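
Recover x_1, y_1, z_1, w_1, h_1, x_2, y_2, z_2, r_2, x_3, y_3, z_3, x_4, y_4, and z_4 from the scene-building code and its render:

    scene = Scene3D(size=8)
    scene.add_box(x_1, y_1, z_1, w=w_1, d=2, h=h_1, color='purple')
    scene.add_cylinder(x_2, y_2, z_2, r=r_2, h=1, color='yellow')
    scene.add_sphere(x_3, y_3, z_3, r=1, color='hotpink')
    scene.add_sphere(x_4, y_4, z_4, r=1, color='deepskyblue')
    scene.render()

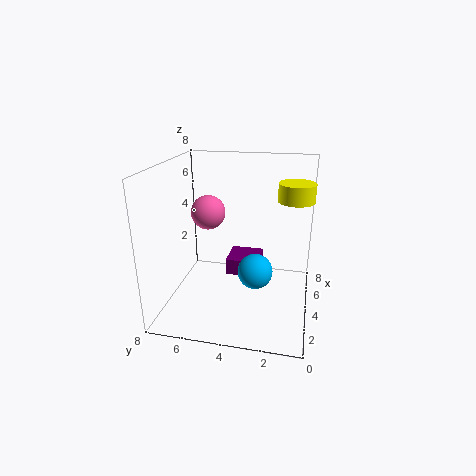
x_1 = 5, y_1 = 3, z_1 = 1, w_1 = 2, h_1 = 1, x_2 = 5, y_2 = 1, z_2 = 6, r_2 = 1, x_3 = 5, y_3 = 6, z_3 = 5, x_4 = 4, y_4 = 3, z_4 = 2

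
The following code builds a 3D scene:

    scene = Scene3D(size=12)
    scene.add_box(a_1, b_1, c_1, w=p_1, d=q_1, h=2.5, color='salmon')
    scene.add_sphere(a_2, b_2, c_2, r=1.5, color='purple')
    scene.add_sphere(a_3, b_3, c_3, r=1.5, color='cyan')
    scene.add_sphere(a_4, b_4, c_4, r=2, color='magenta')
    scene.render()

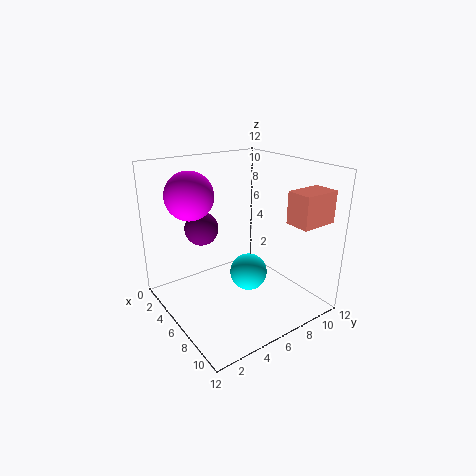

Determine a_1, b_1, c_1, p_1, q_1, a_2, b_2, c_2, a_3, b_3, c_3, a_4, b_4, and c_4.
a_1 = 9.5; b_1 = 8; c_1 = 8; p_1 = 2; q_1 = 3; a_2 = 2.5; b_2 = 4.5; c_2 = 6; a_3 = 7.5; b_3 = 6; c_3 = 3.5; a_4 = 3.5; b_4 = 3; c_4 = 9.5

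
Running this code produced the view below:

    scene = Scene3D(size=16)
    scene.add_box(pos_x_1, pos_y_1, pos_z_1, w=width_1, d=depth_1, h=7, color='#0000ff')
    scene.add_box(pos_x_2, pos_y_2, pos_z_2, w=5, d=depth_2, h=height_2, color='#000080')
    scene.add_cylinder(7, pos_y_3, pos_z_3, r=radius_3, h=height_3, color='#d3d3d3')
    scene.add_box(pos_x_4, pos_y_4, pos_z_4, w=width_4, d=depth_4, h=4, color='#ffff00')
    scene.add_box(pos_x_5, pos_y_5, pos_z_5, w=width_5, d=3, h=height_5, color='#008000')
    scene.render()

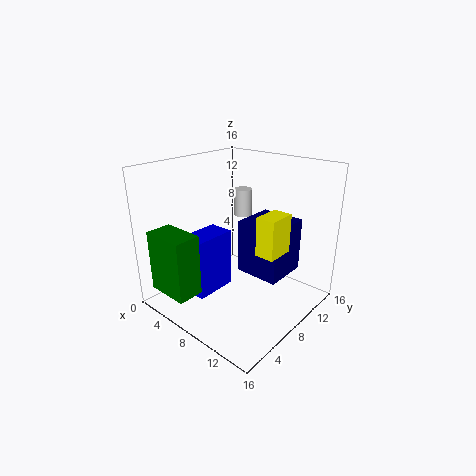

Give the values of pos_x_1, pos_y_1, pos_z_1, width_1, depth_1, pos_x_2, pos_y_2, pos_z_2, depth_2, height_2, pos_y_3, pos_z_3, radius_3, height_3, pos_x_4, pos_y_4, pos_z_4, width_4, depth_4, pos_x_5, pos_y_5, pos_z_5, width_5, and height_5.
pos_x_1 = 3; pos_y_1 = 4; pos_z_1 = 1; width_1 = 3; depth_1 = 5; pos_x_2 = 8; pos_y_2 = 8; pos_z_2 = 4; depth_2 = 5; height_2 = 6; pos_y_3 = 10; pos_z_3 = 10; radius_3 = 1; height_3 = 3; pos_x_4 = 12; pos_y_4 = 6; pos_z_4 = 8; width_4 = 2; depth_4 = 3; pos_x_5 = 1; pos_y_5 = 1; pos_z_5 = 2; width_5 = 5; height_5 = 7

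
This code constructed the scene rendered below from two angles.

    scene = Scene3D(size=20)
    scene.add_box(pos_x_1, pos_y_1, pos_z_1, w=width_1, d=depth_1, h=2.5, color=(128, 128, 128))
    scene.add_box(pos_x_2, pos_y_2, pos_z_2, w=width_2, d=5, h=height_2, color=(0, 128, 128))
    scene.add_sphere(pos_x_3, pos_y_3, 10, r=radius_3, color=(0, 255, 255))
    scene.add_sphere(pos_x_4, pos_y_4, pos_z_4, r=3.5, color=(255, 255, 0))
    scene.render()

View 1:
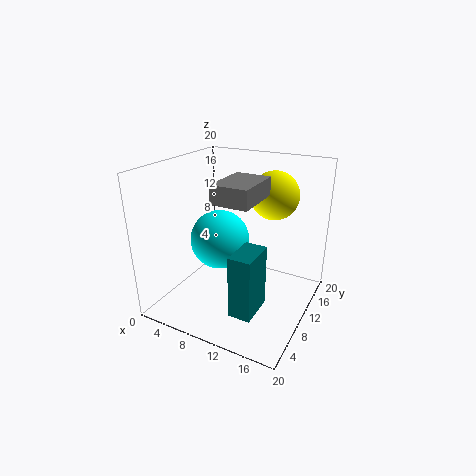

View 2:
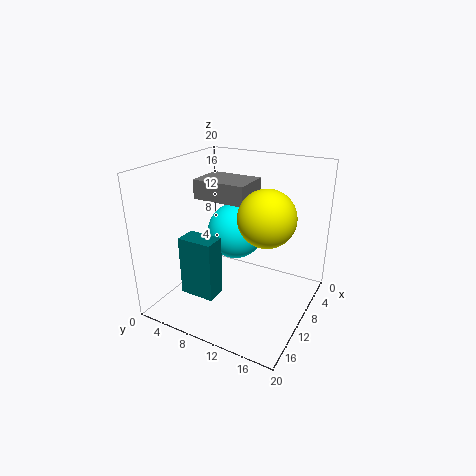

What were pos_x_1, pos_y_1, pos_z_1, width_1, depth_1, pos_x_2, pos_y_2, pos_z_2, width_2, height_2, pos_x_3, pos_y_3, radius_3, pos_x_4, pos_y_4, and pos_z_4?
pos_x_1 = 8.5; pos_y_1 = 5.5; pos_z_1 = 16; width_1 = 5; depth_1 = 7; pos_x_2 = 12; pos_y_2 = 3.5; pos_z_2 = 2; width_2 = 3; height_2 = 8.5; pos_x_3 = 8; pos_y_3 = 8.5; radius_3 = 4; pos_x_4 = 13; pos_y_4 = 15.5; pos_z_4 = 15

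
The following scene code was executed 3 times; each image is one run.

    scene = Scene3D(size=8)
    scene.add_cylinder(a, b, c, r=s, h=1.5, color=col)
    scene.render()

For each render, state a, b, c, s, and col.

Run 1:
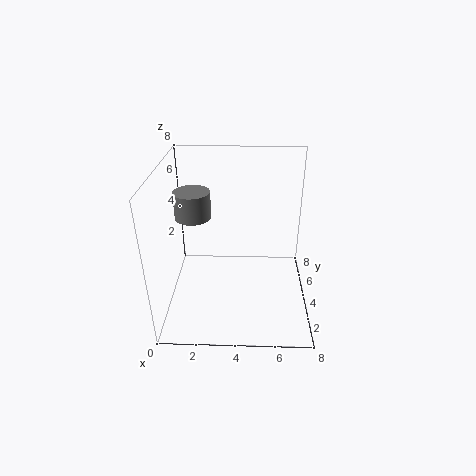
a = 1.5, b = 4.5, c = 5, s = 1, col = 'gray'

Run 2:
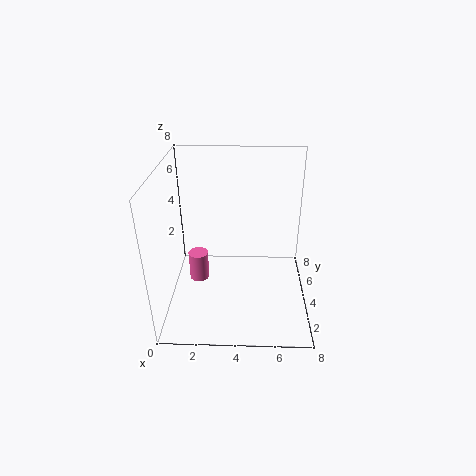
a = 2, b = 2.5, c = 2.5, s = 0.5, col = 'hotpink'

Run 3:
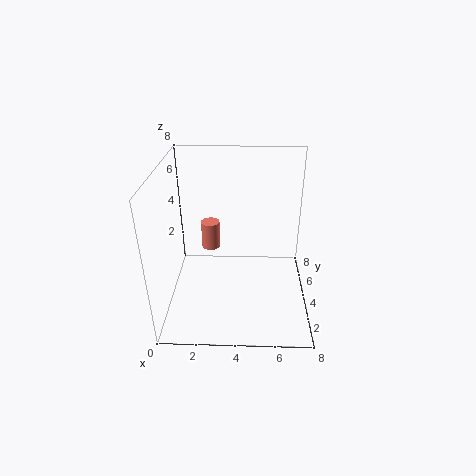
a = 2.5, b = 4, c = 3.5, s = 0.5, col = 'salmon'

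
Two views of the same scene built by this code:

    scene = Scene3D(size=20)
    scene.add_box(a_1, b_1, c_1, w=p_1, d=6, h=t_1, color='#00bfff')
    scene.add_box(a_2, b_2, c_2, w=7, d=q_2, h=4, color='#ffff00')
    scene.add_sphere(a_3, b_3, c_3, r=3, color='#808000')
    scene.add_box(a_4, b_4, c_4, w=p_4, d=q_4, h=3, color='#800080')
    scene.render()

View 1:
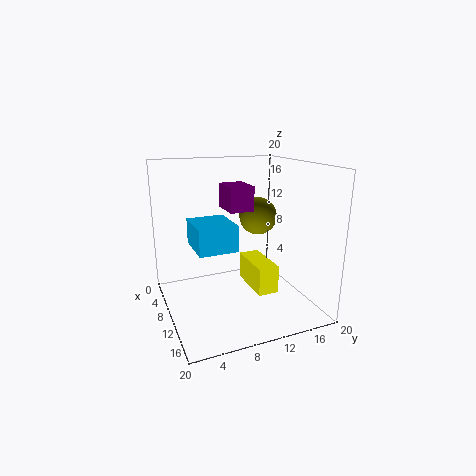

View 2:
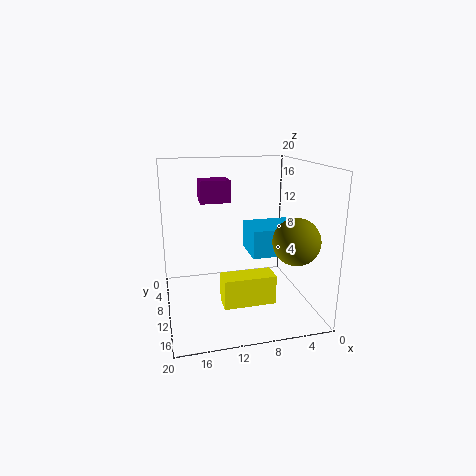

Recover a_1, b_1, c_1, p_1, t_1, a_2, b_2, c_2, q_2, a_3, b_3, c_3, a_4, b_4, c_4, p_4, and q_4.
a_1 = 1
b_1 = 5
c_1 = 7
p_1 = 7
t_1 = 4
a_2 = 6
b_2 = 12
c_2 = 2
q_2 = 3
a_3 = 4
b_3 = 16
c_3 = 11
a_4 = 11
b_4 = 7
c_4 = 15
p_4 = 4
q_4 = 3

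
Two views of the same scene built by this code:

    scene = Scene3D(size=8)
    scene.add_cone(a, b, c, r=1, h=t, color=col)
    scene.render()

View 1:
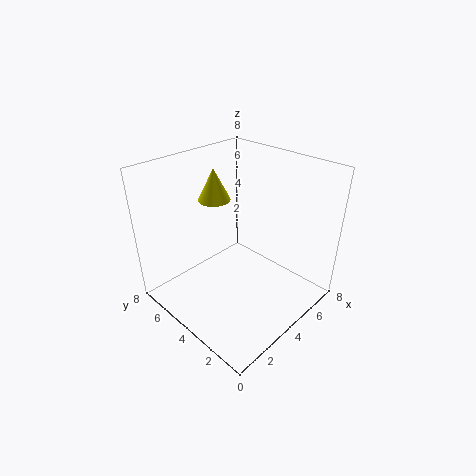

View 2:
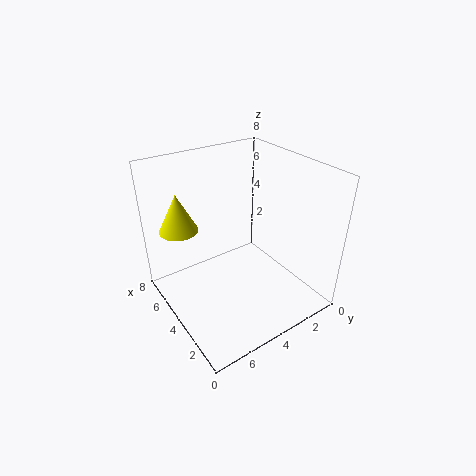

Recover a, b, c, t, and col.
a = 5; b = 7; c = 5; t = 2; col = 'yellow'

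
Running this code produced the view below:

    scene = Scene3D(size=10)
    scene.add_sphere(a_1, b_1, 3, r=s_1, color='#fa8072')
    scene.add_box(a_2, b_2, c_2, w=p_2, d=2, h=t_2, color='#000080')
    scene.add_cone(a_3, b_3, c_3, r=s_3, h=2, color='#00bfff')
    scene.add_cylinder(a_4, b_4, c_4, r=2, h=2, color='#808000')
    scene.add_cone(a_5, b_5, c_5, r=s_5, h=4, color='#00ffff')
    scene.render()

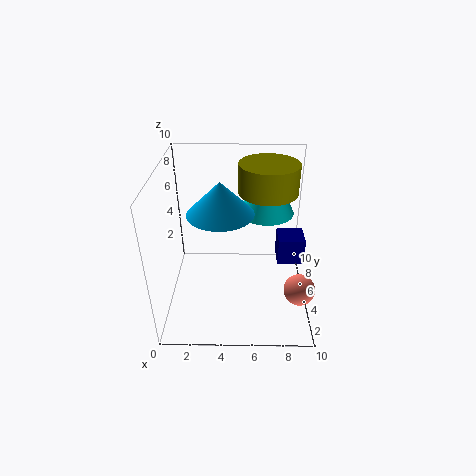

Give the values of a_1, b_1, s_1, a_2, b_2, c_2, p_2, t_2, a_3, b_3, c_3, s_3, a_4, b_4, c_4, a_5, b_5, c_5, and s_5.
a_1 = 9; b_1 = 2; s_1 = 1; a_2 = 8; b_2 = 6; c_2 = 2; p_2 = 2; t_2 = 2; a_3 = 4; b_3 = 3; c_3 = 8; s_3 = 2; a_4 = 7; b_4 = 6; c_4 = 8; a_5 = 7; b_5 = 7; c_5 = 6; s_5 = 2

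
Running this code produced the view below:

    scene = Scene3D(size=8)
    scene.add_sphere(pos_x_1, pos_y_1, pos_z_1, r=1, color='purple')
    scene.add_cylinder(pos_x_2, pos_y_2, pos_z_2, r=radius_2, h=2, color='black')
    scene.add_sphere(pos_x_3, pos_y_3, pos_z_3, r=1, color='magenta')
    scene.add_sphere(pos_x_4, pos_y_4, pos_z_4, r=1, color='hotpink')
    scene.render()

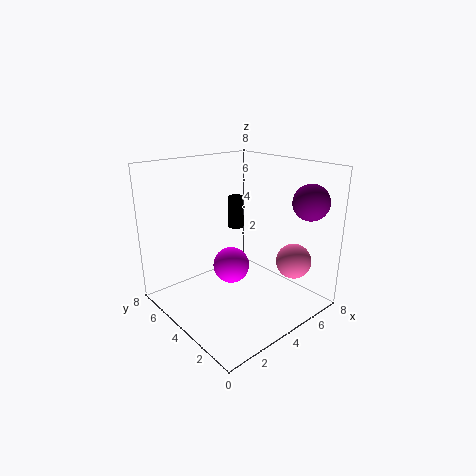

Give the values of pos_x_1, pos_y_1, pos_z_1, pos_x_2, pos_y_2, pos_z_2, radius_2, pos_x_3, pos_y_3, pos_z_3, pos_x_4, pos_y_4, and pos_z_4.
pos_x_1 = 7
pos_y_1 = 1.5
pos_z_1 = 6
pos_x_2 = 6
pos_y_2 = 6.5
pos_z_2 = 3.5
radius_2 = 0.5
pos_x_3 = 3.5
pos_y_3 = 4
pos_z_3 = 2.5
pos_x_4 = 6.5
pos_y_4 = 2
pos_z_4 = 2.5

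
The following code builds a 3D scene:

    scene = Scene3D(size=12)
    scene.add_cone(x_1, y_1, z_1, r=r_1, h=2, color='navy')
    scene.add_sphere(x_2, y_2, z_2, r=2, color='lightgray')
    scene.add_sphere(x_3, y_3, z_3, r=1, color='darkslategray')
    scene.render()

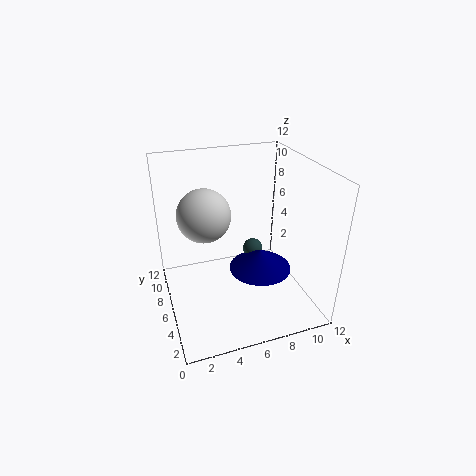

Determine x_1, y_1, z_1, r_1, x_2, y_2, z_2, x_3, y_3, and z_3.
x_1 = 9, y_1 = 8, z_1 = 1, r_1 = 3, x_2 = 3, y_2 = 5, z_2 = 9, x_3 = 9, y_3 = 10, z_3 = 2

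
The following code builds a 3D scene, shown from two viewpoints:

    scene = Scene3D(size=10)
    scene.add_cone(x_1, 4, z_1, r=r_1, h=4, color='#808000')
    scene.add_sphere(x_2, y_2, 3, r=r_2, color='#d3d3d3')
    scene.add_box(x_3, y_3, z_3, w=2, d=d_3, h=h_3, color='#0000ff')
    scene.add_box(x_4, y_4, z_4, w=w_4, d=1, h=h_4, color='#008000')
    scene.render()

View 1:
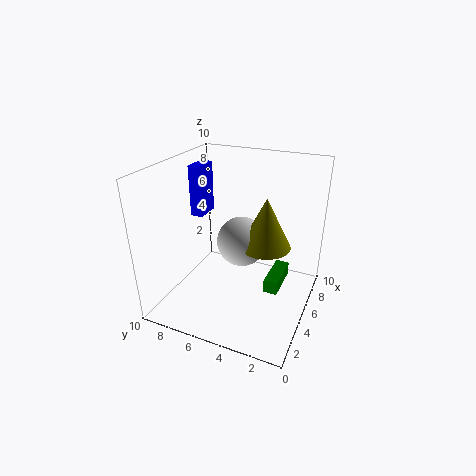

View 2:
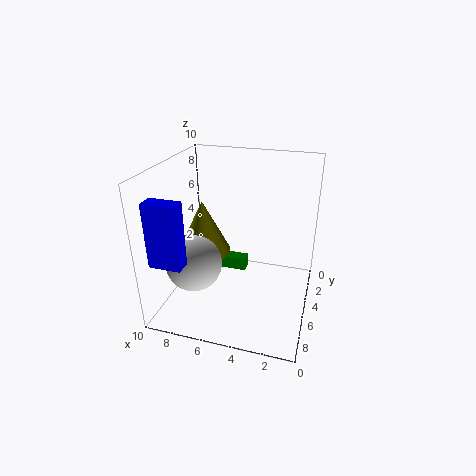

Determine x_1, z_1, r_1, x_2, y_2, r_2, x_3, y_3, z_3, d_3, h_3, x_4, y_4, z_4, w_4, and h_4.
x_1 = 8, z_1 = 3, r_1 = 2, x_2 = 8, y_2 = 6, r_2 = 2, x_3 = 7, y_3 = 9, z_3 = 5, d_3 = 1, h_3 = 4, x_4 = 5, y_4 = 2, z_4 = 1, w_4 = 3, h_4 = 1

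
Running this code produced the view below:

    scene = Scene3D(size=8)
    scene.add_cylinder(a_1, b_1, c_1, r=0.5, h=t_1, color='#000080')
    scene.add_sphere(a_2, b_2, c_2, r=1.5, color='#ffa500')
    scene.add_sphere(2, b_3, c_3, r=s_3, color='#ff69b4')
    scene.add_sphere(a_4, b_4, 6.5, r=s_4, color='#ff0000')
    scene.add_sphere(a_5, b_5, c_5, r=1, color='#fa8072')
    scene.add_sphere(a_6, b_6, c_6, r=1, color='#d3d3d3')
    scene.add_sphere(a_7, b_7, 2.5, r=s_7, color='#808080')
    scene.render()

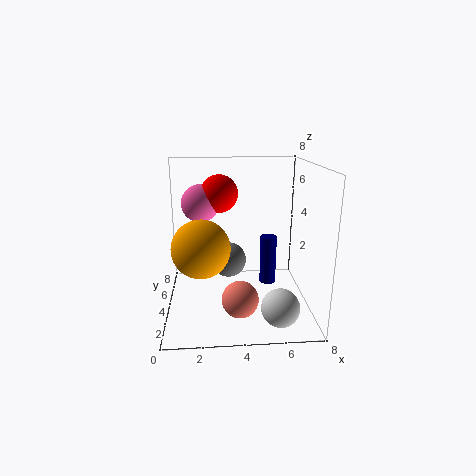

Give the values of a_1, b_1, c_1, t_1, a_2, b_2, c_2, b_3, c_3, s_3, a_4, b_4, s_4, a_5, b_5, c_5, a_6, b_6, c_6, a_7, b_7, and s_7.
a_1 = 6; b_1 = 5.5; c_1 = 0.5; t_1 = 3; a_2 = 2; b_2 = 2.5; c_2 = 4; b_3 = 4; c_3 = 6; s_3 = 1; a_4 = 3; b_4 = 4; s_4 = 1; a_5 = 4; b_5 = 2.5; c_5 = 1; a_6 = 6; b_6 = 1.5; c_6 = 1; a_7 = 3.5; b_7 = 4.5; s_7 = 1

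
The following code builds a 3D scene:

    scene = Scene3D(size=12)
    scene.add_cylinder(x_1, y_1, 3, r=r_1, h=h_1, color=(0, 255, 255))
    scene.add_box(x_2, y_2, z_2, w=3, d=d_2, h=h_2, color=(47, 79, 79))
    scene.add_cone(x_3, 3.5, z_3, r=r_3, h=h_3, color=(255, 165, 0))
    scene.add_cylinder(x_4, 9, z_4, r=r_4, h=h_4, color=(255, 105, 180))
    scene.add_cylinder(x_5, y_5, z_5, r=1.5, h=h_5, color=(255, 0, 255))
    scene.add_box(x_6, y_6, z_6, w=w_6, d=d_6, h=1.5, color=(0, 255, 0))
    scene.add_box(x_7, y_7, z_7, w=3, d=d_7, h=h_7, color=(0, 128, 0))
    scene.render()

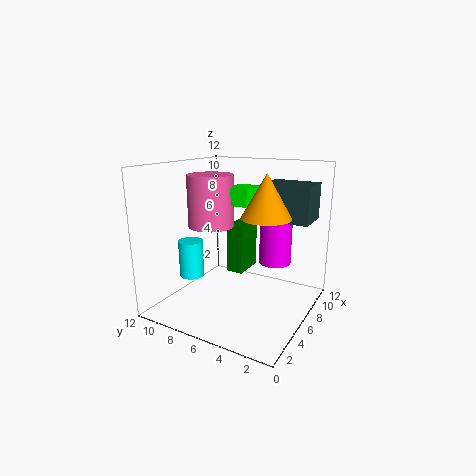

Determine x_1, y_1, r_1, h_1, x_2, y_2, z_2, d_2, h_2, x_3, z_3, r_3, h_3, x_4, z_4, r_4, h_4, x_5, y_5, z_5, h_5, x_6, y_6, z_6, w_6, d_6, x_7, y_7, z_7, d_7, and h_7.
x_1 = 3.5, y_1 = 9, r_1 = 1, h_1 = 3, x_2 = 7, y_2 = 0.5, z_2 = 7.5, d_2 = 4, h_2 = 3, x_3 = 6, z_3 = 8, r_3 = 2, h_3 = 3.5, x_4 = 6.5, z_4 = 6.5, r_4 = 2, h_4 = 4.5, x_5 = 10.5, y_5 = 4.5, z_5 = 2.5, h_5 = 4.5, x_6 = 6.5, y_6 = 5.5, z_6 = 8.5, w_6 = 2.5, d_6 = 2, x_7 = 7.5, y_7 = 6.5, z_7 = 2, d_7 = 1.5, h_7 = 4.5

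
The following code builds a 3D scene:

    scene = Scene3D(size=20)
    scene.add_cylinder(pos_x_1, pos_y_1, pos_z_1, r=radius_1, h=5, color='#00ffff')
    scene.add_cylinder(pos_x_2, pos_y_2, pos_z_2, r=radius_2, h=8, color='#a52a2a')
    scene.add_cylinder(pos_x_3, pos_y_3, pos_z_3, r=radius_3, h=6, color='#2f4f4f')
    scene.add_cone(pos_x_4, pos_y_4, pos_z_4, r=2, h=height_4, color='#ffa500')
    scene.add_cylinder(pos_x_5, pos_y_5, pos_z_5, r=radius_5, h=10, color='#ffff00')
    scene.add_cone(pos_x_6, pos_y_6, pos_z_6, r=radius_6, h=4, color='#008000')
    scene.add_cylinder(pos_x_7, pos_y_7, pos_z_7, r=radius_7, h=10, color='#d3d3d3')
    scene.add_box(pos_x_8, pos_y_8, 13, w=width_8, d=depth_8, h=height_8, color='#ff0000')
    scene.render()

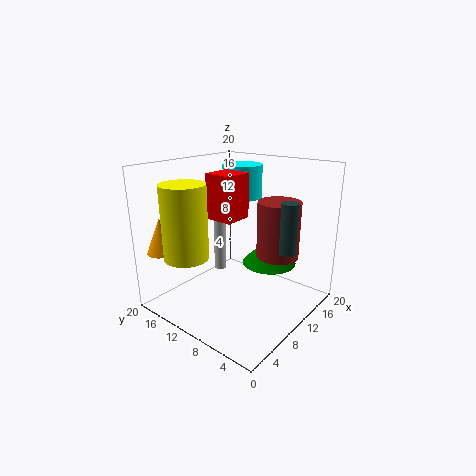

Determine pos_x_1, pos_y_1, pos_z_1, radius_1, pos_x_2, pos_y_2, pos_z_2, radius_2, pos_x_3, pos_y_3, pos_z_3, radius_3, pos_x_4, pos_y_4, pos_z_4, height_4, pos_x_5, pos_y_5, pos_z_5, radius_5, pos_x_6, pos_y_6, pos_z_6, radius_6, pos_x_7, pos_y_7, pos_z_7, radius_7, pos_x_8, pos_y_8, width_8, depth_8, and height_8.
pos_x_1 = 16, pos_y_1 = 14, pos_z_1 = 14, radius_1 = 3, pos_x_2 = 14, pos_y_2 = 6, pos_z_2 = 7, radius_2 = 3, pos_x_3 = 8, pos_y_3 = 1, pos_z_3 = 11, radius_3 = 1, pos_x_4 = 3, pos_y_4 = 18, pos_z_4 = 8, height_4 = 5, pos_x_5 = 4, pos_y_5 = 14, pos_z_5 = 8, radius_5 = 3, pos_x_6 = 15, pos_y_6 = 8, pos_z_6 = 5, radius_6 = 4, pos_x_7 = 15, pos_y_7 = 18, pos_z_7 = 1, radius_7 = 1, pos_x_8 = 7, pos_y_8 = 9, width_8 = 4, depth_8 = 4, height_8 = 6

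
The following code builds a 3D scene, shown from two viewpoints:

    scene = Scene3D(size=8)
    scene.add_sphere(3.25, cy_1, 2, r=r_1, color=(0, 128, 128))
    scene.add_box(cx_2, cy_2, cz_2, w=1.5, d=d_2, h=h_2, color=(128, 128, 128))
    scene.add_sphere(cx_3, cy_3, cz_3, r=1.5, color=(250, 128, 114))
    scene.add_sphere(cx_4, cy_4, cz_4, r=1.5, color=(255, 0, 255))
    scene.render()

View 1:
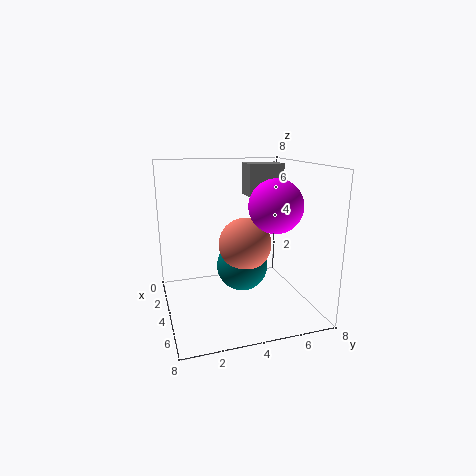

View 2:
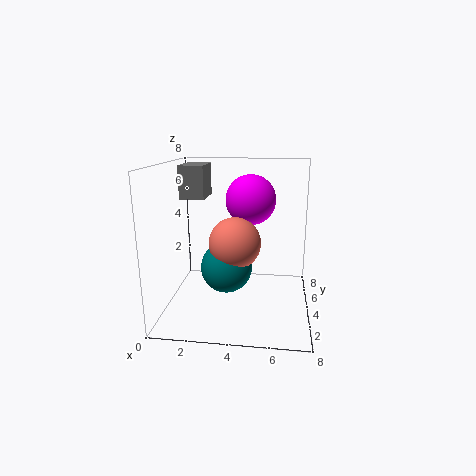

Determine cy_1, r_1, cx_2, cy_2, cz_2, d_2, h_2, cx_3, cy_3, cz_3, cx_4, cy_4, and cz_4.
cy_1 = 4.5, r_1 = 1.5, cx_2 = 0.25, cy_2 = 5.5, cz_2 = 5.75, d_2 = 2.25, h_2 = 2, cx_3 = 3.75, cy_3 = 4.5, cz_3 = 3.5, cx_4 = 4.5, cy_4 = 6, cz_4 = 5.75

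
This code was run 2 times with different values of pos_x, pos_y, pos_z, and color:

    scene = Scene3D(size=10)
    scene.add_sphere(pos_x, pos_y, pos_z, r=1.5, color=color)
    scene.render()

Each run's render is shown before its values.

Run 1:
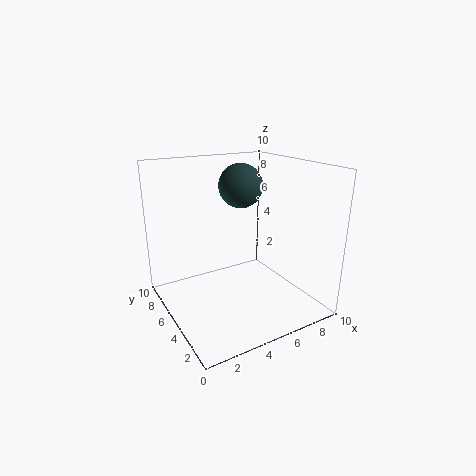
pos_x = 5.5; pos_y = 5.5; pos_z = 8.5; color = 'darkslategray'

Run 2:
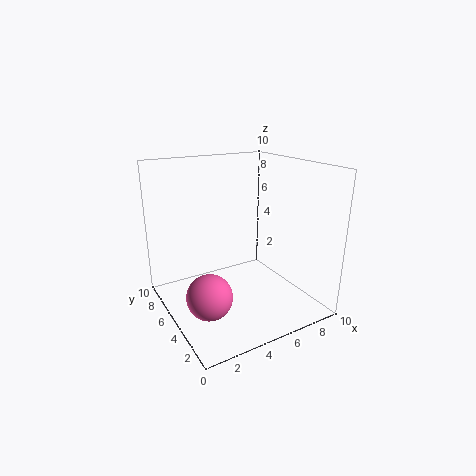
pos_x = 2; pos_y = 3.5; pos_z = 2; color = 'hotpink'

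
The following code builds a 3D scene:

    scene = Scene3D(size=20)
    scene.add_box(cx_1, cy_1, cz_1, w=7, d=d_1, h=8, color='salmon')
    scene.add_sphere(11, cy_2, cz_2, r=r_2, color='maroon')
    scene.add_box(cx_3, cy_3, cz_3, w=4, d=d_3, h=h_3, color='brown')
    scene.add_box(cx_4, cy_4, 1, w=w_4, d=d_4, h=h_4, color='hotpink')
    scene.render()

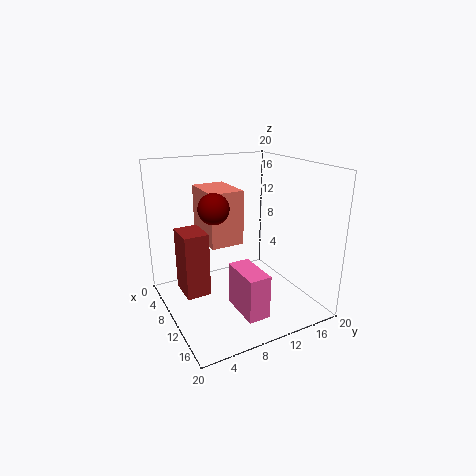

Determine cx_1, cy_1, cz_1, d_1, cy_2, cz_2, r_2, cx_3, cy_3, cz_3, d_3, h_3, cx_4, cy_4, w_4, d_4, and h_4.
cx_1 = 1; cy_1 = 7; cz_1 = 8; d_1 = 5; cy_2 = 6; cz_2 = 15; r_2 = 2; cx_3 = 10; cy_3 = 1; cz_3 = 5; d_3 = 3; h_3 = 8; cx_4 = 11; cy_4 = 8; w_4 = 6; d_4 = 3; h_4 = 6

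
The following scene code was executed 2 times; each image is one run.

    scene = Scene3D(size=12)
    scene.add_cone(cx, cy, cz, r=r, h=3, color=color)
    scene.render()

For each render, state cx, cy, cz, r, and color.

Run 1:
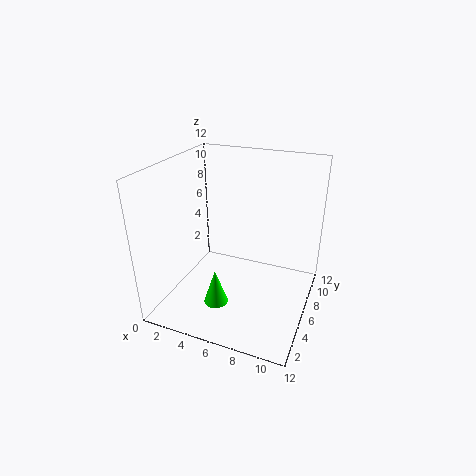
cx = 5; cy = 3.5; cz = 1; r = 1; color = 'lime'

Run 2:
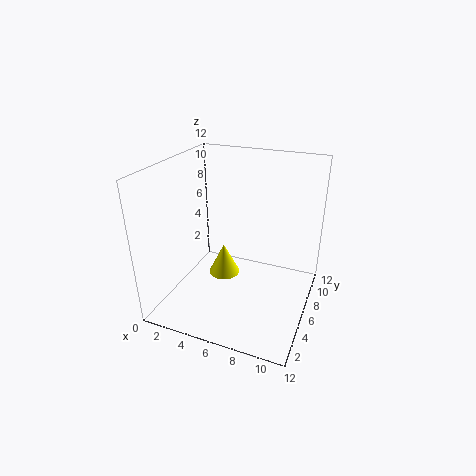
cx = 3.5; cy = 8.5; cz = 0.5; r = 1.5; color = 'yellow'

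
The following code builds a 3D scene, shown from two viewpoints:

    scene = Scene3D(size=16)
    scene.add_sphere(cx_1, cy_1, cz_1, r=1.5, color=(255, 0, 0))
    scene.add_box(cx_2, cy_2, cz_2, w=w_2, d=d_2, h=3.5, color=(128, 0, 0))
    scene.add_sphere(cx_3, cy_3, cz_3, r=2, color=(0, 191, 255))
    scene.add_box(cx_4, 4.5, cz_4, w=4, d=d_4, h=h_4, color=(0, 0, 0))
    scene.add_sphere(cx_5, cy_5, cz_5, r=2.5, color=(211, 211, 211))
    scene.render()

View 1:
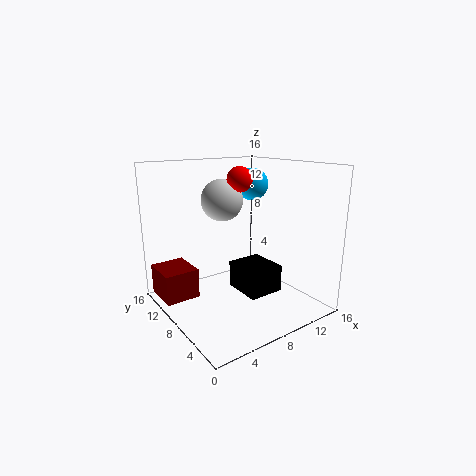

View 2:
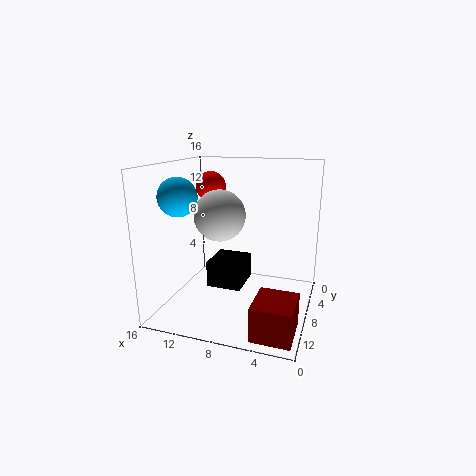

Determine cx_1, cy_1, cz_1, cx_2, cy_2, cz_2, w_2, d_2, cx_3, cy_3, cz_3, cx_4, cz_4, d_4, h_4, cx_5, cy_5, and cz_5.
cx_1 = 10; cy_1 = 10.5; cz_1 = 14; cx_2 = 0.5; cy_2 = 11; cz_2 = 0.5; w_2 = 4; d_2 = 4.5; cx_3 = 13; cy_3 = 12; cz_3 = 13; cx_4 = 7.5; cz_4 = 2; d_4 = 4.5; h_4 = 3; cx_5 = 8.5; cy_5 = 12; cz_5 = 11.5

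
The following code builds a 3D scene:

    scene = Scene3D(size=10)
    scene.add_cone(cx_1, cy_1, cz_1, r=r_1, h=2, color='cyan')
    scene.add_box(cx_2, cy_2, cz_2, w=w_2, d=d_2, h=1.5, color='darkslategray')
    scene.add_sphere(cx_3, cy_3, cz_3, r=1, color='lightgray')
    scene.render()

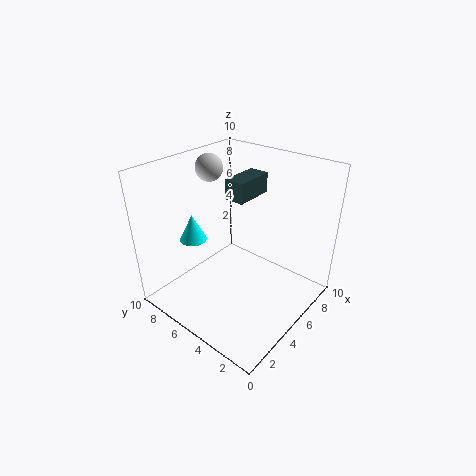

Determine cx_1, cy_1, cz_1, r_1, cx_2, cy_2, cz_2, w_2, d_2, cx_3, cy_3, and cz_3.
cx_1 = 4, cy_1 = 8.5, cz_1 = 4, r_1 = 1, cx_2 = 6, cy_2 = 5.5, cz_2 = 7, w_2 = 3, d_2 = 1.5, cx_3 = 6, cy_3 = 8.5, cz_3 = 9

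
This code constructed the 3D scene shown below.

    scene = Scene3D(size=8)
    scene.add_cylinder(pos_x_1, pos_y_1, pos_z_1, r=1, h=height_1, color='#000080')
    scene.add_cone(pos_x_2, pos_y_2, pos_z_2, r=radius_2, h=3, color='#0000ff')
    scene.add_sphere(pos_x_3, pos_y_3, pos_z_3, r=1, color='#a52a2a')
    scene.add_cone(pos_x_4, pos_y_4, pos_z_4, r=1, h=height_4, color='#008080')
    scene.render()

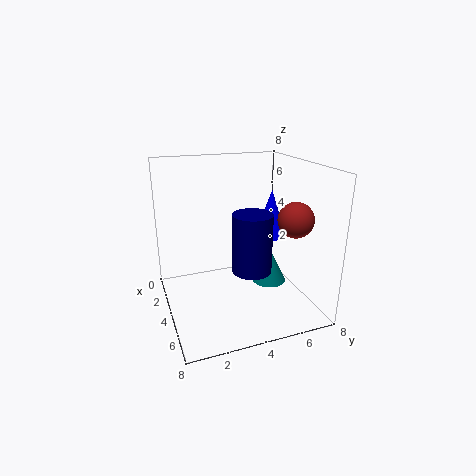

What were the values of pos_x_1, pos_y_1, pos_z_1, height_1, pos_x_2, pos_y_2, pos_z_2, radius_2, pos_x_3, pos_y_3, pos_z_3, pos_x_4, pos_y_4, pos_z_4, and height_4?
pos_x_1 = 6
pos_y_1 = 4
pos_z_1 = 3
height_1 = 3
pos_x_2 = 2
pos_y_2 = 7
pos_z_2 = 3
radius_2 = 1
pos_x_3 = 5
pos_y_3 = 7
pos_z_3 = 5
pos_x_4 = 4
pos_y_4 = 6
pos_z_4 = 1
height_4 = 2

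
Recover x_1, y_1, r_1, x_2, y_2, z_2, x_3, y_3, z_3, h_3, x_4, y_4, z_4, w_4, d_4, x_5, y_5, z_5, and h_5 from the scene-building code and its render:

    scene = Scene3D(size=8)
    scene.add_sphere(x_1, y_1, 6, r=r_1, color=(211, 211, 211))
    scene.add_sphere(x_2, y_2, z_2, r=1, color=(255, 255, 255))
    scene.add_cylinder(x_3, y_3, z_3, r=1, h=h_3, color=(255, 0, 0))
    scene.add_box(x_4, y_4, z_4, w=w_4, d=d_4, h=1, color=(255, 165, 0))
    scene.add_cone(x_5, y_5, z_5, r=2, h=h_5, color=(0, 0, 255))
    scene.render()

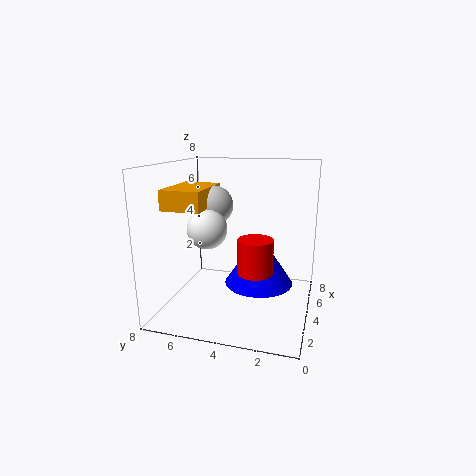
x_1 = 3
y_1 = 5
r_1 = 1
x_2 = 2
y_2 = 5
z_2 = 5
x_3 = 4
y_3 = 3
z_3 = 2
h_3 = 2
x_4 = 1
y_4 = 5
z_4 = 6
w_4 = 3
d_4 = 2
x_5 = 5
y_5 = 3
z_5 = 1
h_5 = 3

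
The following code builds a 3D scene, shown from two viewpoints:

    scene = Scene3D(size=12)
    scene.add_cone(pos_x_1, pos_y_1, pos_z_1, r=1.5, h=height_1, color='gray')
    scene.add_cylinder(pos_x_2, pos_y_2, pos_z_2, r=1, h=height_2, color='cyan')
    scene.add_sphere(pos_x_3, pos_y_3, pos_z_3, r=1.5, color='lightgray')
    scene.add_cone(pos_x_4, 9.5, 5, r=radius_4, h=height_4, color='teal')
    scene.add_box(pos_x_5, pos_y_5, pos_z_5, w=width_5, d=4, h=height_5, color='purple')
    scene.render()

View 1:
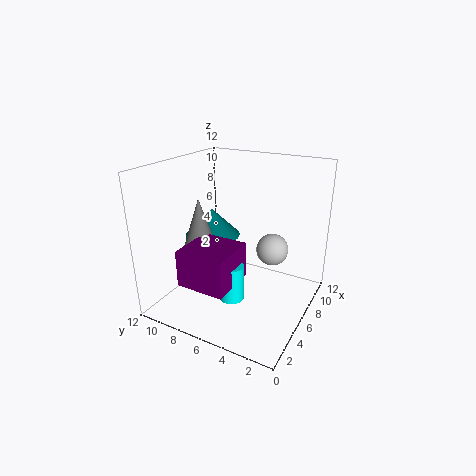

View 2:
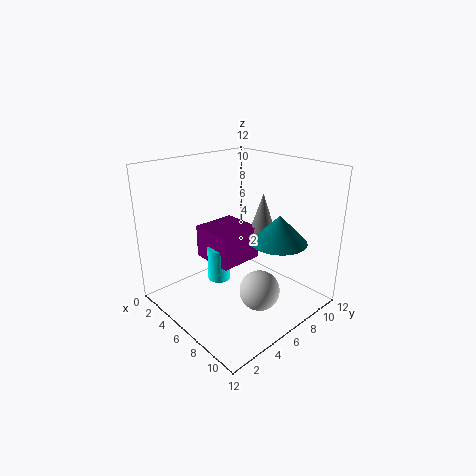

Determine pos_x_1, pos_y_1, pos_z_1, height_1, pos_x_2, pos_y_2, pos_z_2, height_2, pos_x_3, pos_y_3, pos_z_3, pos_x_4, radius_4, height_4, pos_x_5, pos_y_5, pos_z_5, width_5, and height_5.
pos_x_1 = 5.5
pos_y_1 = 9.5
pos_z_1 = 4.5
height_1 = 4.5
pos_x_2 = 4
pos_y_2 = 5.5
pos_z_2 = 1.5
height_2 = 3
pos_x_3 = 10
pos_y_3 = 4.5
pos_z_3 = 3.5
pos_x_4 = 7.5
radius_4 = 2.5
height_4 = 2.5
pos_x_5 = 1.5
pos_y_5 = 5
pos_z_5 = 3
width_5 = 4
height_5 = 3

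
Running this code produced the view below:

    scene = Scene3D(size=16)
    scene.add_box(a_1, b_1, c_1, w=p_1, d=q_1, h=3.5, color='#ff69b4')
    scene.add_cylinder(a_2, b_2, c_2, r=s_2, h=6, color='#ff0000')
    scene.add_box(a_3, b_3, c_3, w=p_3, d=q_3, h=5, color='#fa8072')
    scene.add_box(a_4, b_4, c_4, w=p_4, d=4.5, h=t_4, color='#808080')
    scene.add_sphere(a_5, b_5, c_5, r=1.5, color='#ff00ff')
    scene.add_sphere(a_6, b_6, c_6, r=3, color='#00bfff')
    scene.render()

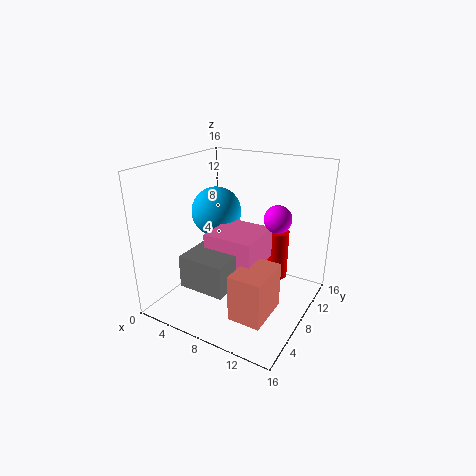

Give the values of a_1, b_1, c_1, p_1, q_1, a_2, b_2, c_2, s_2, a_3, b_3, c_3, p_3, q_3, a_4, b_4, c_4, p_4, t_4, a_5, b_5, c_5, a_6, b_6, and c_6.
a_1 = 5.5
b_1 = 5
c_1 = 5.5
p_1 = 5.5
q_1 = 5.5
a_2 = 10.5
b_2 = 13
c_2 = 1.5
s_2 = 1.5
a_3 = 10
b_3 = 2.5
c_3 = 1.5
p_3 = 3.5
q_3 = 5
a_4 = 4.5
b_4 = 2
c_4 = 4
p_4 = 5
t_4 = 3.5
a_5 = 12
b_5 = 9.5
c_5 = 10.5
a_6 = 3.5
b_6 = 10.5
c_6 = 9.5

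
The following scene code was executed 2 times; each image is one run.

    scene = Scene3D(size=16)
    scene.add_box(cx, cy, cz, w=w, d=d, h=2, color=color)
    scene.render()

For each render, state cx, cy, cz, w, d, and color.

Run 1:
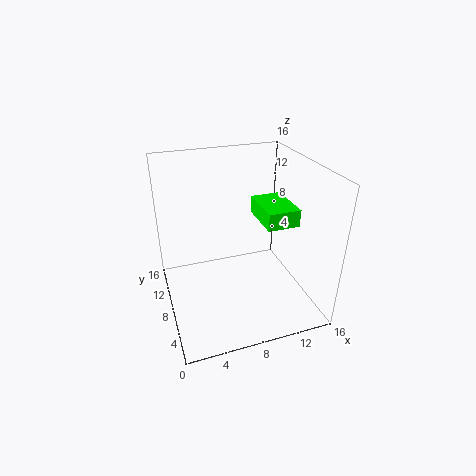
cx = 11
cy = 6.5
cz = 9
w = 3.75
d = 5.5
color = 'lime'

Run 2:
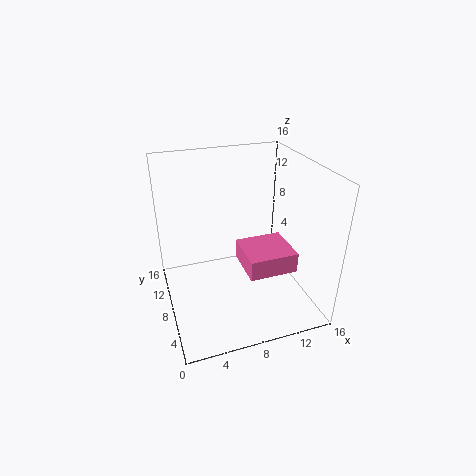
cx = 7
cy = 1.25
cz = 7.25
w = 4.75
d = 4.5
color = 'hotpink'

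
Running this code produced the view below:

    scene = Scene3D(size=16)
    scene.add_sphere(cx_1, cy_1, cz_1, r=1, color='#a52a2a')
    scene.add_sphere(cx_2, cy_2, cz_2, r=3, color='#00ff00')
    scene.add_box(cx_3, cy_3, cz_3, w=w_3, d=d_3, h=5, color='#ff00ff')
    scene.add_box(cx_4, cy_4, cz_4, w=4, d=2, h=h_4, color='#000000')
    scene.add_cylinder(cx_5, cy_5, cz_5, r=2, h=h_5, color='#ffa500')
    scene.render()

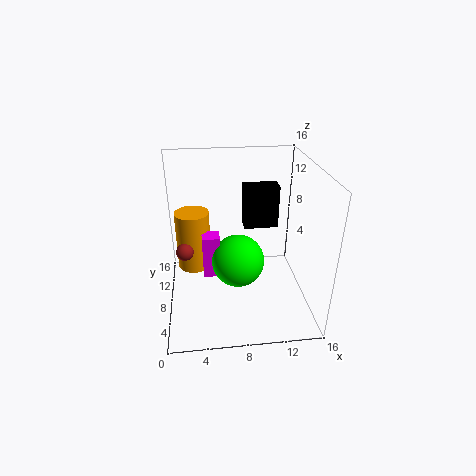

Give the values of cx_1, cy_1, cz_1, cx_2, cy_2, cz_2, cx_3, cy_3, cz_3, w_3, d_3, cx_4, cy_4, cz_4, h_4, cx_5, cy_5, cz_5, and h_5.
cx_1 = 2, cy_1 = 9, cz_1 = 6, cx_2 = 8, cy_2 = 8, cz_2 = 5, cx_3 = 4, cy_3 = 8, cz_3 = 3, w_3 = 2, d_3 = 2, cx_4 = 9, cy_4 = 10, cz_4 = 8, h_4 = 5, cx_5 = 3, cy_5 = 11, cz_5 = 3, h_5 = 7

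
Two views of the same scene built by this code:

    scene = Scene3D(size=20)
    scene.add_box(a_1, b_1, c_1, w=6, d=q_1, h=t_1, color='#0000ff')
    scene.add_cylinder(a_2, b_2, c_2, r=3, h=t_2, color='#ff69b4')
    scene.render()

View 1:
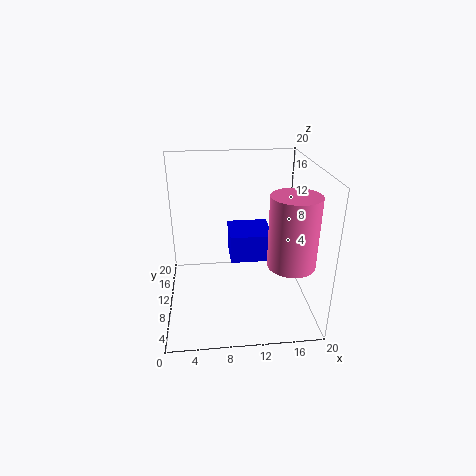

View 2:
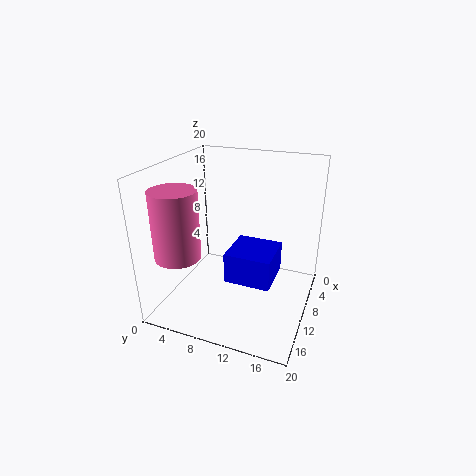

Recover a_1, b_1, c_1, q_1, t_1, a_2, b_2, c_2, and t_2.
a_1 = 9; b_1 = 10; c_1 = 6; q_1 = 6; t_1 = 4; a_2 = 16; b_2 = 4; c_2 = 9; t_2 = 9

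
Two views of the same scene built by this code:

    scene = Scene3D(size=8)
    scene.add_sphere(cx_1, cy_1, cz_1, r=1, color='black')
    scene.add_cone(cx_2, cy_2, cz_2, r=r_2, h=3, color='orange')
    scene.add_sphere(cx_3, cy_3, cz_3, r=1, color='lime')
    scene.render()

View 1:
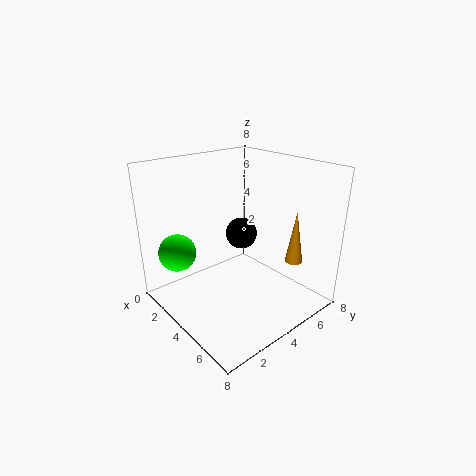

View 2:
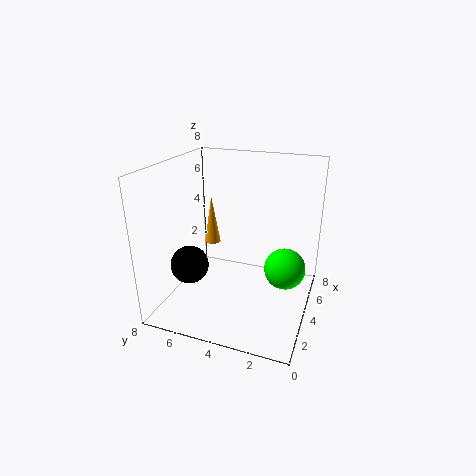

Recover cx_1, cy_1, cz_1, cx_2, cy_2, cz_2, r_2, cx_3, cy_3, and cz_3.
cx_1 = 2
cy_1 = 6
cz_1 = 3
cx_2 = 6
cy_2 = 6.5
cz_2 = 2.5
r_2 = 0.5
cx_3 = 2.5
cy_3 = 1
cz_3 = 3.5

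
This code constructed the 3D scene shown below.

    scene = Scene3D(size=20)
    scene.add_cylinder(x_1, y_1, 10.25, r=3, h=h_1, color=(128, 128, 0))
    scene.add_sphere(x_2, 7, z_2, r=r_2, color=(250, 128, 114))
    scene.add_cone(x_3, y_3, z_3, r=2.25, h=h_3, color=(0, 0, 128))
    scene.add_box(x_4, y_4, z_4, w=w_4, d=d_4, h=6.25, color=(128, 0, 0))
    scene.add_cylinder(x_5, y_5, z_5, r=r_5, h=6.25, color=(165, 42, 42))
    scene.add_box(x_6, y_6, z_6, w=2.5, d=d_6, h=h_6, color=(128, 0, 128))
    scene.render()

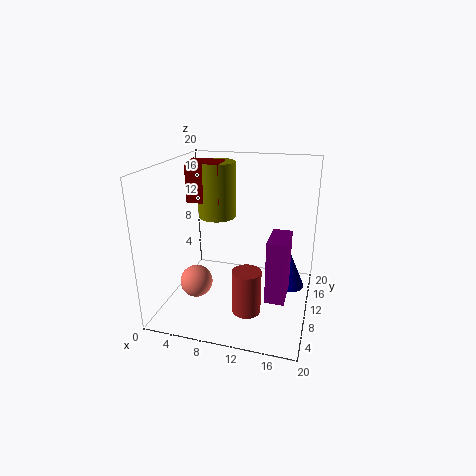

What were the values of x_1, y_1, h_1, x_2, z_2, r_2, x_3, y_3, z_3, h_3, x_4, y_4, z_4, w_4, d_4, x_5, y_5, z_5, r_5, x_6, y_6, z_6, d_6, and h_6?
x_1 = 4.5; y_1 = 17; h_1 = 8.75; x_2 = 4.75; z_2 = 4; r_2 = 2.25; x_3 = 17; y_3 = 15.25; z_3 = 0.5; h_3 = 5.25; x_4 = 0.5; y_4 = 14.25; z_4 = 13; w_4 = 5.25; d_4 = 3.5; x_5 = 12; y_5 = 7.25; z_5 = 0.25; r_5 = 2; x_6 = 15; y_6 = 4.5; z_6 = 4; d_6 = 4.75; h_6 = 8.25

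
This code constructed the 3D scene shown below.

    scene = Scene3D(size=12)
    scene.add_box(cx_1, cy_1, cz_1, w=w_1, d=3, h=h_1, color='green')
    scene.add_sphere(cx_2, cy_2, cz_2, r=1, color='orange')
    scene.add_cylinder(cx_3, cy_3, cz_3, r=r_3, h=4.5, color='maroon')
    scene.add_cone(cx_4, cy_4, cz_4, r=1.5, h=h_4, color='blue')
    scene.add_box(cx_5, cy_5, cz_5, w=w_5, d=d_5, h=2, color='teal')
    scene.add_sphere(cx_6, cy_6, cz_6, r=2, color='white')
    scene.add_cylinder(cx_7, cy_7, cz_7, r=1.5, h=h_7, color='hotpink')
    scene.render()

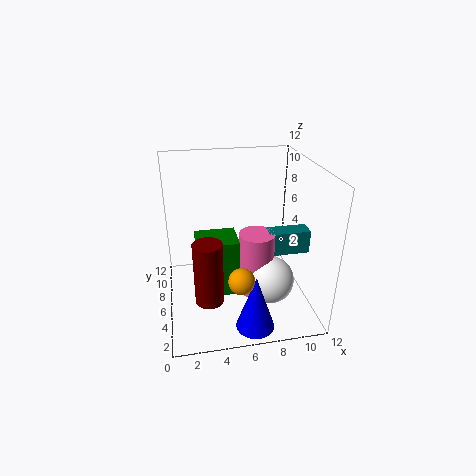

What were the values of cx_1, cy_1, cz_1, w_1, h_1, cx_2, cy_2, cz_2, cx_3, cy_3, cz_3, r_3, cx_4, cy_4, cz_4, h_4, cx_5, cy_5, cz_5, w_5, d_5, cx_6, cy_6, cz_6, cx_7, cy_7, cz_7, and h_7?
cx_1 = 2.5, cy_1 = 5, cz_1 = 1, w_1 = 3.5, h_1 = 5, cx_2 = 5.5, cy_2 = 2, cz_2 = 4.5, cx_3 = 3, cy_3 = 1, cz_3 = 4, r_3 = 1, cx_4 = 6.5, cy_4 = 1.5, cz_4 = 0.5, h_4 = 4.5, cx_5 = 8.5, cy_5 = 5, cz_5 = 4.5, w_5 = 3.5, d_5 = 1.5, cx_6 = 8.5, cy_6 = 4.5, cz_6 = 2.5, cx_7 = 7.5, cy_7 = 5.5, cz_7 = 1, h_7 = 5.5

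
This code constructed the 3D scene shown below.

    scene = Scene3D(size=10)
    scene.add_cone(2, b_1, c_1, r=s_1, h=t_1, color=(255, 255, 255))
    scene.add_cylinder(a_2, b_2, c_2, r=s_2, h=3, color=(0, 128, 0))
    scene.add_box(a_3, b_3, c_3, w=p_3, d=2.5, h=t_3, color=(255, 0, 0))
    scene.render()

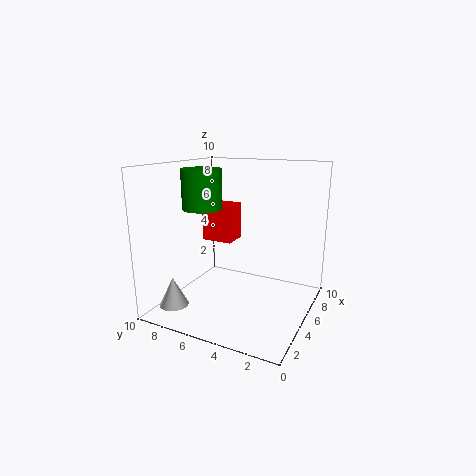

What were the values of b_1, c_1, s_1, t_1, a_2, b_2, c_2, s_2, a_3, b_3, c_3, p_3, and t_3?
b_1 = 8.5
c_1 = 0.5
s_1 = 1
t_1 = 2
a_2 = 6
b_2 = 8.5
c_2 = 6.5
s_2 = 1.5
a_3 = 7.5
b_3 = 7
c_3 = 3.5
p_3 = 2
t_3 = 3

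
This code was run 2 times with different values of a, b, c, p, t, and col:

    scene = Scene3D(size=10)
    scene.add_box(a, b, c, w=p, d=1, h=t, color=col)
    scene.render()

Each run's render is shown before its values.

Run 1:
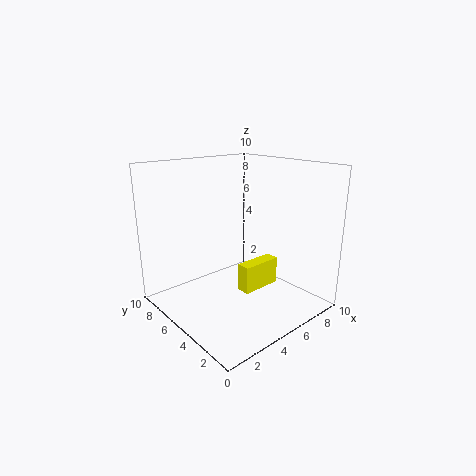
a = 5
b = 4
c = 1
p = 3
t = 2
col = 'yellow'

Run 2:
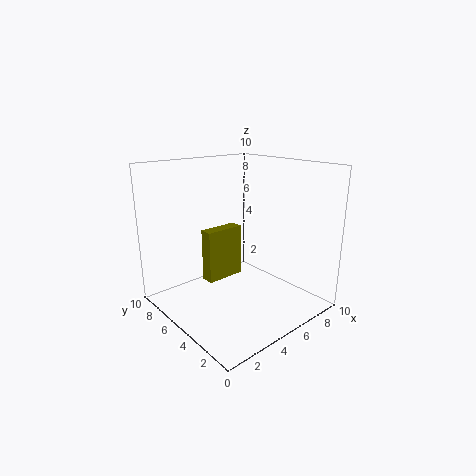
a = 4
b = 7
c = 1
p = 3
t = 4
col = 'olive'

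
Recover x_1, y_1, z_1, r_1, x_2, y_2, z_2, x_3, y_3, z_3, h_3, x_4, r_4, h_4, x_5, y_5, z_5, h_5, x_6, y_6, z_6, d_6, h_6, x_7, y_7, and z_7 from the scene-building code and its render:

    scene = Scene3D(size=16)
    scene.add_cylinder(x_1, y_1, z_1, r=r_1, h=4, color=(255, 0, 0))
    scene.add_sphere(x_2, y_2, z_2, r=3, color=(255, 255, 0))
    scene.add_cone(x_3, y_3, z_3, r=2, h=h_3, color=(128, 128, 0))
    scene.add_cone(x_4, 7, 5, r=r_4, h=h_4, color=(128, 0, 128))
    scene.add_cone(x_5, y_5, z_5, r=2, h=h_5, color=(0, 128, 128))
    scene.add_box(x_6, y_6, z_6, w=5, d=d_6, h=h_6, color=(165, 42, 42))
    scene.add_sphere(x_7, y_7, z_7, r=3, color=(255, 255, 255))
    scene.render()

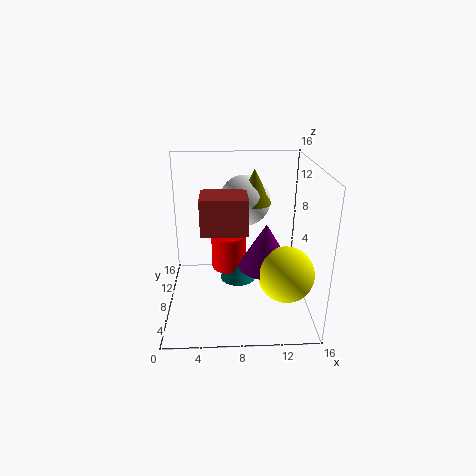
x_1 = 7, y_1 = 9, z_1 = 4, r_1 = 2, x_2 = 13, y_2 = 5, z_2 = 5, x_3 = 10, y_3 = 11, z_3 = 11, h_3 = 4, x_4 = 11, r_4 = 3, h_4 = 5, x_5 = 8, y_5 = 8, z_5 = 3, h_5 = 3, x_6 = 4, y_6 = 6, z_6 = 9, d_6 = 4, h_6 = 4, x_7 = 9, y_7 = 12, z_7 = 11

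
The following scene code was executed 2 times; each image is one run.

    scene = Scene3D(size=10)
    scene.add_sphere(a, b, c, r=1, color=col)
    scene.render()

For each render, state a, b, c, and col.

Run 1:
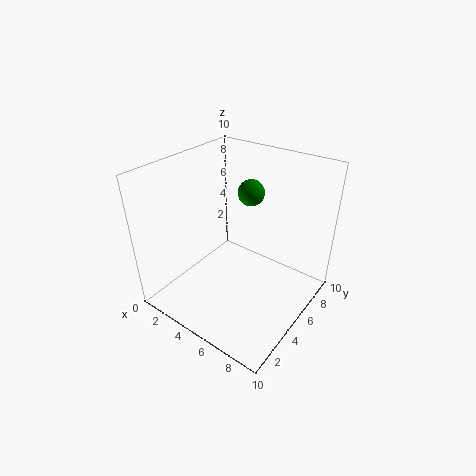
a = 4
b = 8
c = 7
col = 'green'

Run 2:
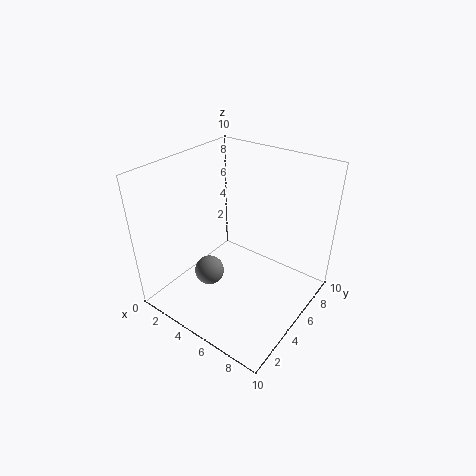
a = 4
b = 3
c = 3
col = 'gray'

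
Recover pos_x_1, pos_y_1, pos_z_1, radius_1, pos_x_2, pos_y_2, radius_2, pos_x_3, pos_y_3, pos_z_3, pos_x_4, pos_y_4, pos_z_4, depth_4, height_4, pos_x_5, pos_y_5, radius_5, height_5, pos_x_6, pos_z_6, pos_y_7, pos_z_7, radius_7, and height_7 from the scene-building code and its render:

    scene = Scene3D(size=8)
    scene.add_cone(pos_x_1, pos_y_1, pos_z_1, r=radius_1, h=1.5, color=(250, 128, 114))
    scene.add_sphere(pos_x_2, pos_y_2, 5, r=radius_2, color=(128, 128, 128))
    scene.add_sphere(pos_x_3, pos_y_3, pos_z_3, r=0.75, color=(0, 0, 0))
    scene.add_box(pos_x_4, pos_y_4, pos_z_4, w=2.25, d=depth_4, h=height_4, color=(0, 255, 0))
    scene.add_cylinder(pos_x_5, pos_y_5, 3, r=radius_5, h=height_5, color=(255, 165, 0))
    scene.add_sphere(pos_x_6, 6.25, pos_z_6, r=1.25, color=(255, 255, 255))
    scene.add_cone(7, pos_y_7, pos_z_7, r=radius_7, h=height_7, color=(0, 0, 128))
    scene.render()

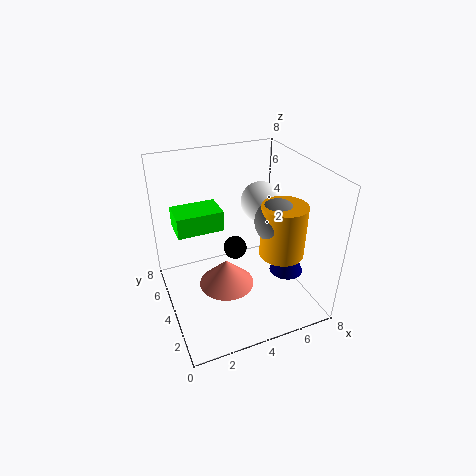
pos_x_1 = 3; pos_y_1 = 3.25; pos_z_1 = 1.75; radius_1 = 1.5; pos_x_2 = 6; pos_y_2 = 3.25; radius_2 = 1.25; pos_x_3 = 4.75; pos_y_3 = 6.25; pos_z_3 = 1.75; pos_x_4 = 0.5; pos_y_4 = 2.75; pos_z_4 = 5.5; depth_4 = 1.5; height_4 = 1; pos_x_5 = 6.25; pos_y_5 = 3; radius_5 = 1.25; height_5 = 3; pos_x_6 = 6.5; pos_z_6 = 4.75; pos_y_7 = 3.5; pos_z_7 = 1.25; radius_7 = 1; height_7 = 2.5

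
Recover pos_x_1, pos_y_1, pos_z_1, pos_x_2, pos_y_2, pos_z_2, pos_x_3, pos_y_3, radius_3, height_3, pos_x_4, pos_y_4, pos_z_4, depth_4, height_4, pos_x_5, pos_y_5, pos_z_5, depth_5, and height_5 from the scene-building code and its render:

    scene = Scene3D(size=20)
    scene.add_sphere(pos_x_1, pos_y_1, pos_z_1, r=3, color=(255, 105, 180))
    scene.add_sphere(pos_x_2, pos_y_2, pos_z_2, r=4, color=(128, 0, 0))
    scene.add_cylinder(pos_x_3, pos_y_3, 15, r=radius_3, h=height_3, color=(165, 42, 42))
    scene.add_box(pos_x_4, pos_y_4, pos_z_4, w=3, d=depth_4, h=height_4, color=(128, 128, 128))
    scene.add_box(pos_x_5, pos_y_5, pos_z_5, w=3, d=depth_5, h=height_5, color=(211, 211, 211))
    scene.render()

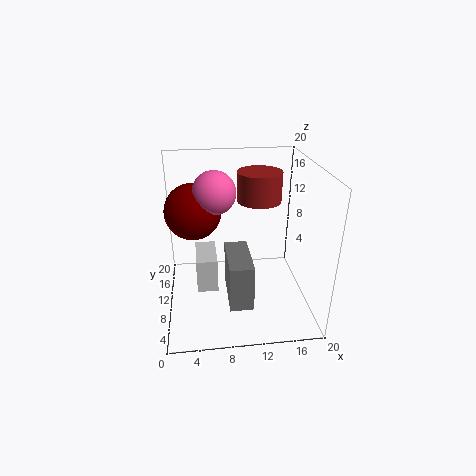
pos_x_1 = 7, pos_y_1 = 12, pos_z_1 = 16, pos_x_2 = 4, pos_y_2 = 13, pos_z_2 = 13, pos_x_3 = 13, pos_y_3 = 11, radius_3 = 3, height_3 = 4, pos_x_4 = 8, pos_y_4 = 2, pos_z_4 = 4, depth_4 = 7, height_4 = 6, pos_x_5 = 4, pos_y_5 = 9, pos_z_5 = 2, depth_5 = 6, height_5 = 5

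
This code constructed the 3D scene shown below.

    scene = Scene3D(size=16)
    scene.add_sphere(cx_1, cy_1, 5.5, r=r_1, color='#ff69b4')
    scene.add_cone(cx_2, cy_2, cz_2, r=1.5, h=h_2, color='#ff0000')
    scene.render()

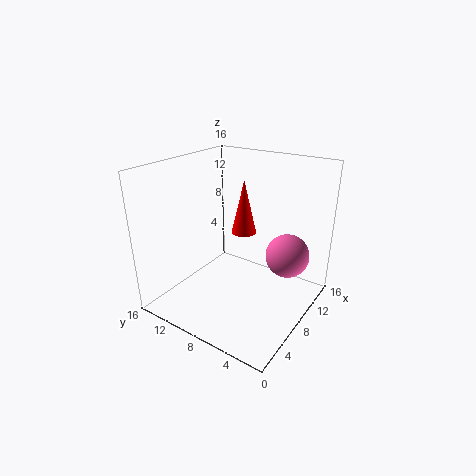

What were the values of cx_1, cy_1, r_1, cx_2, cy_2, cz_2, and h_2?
cx_1 = 11.5; cy_1 = 3.5; r_1 = 2.5; cx_2 = 11.5; cy_2 = 9.5; cz_2 = 7; h_2 = 6.5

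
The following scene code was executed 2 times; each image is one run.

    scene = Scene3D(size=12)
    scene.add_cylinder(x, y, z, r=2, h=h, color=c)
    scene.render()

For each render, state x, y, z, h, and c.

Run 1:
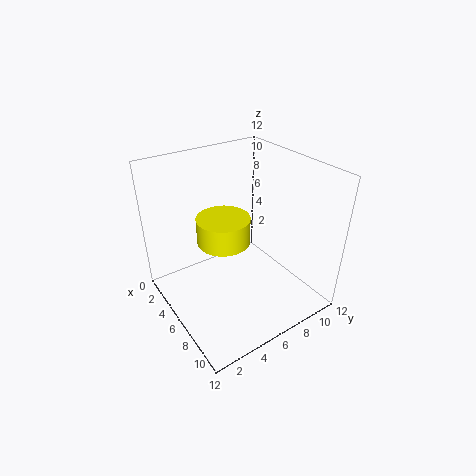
x = 7, y = 4, z = 7, h = 2, c = 'yellow'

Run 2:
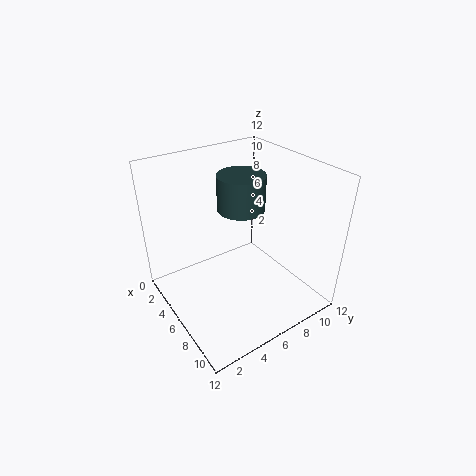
x = 5, y = 7, z = 8, h = 3, c = 'darkslategray'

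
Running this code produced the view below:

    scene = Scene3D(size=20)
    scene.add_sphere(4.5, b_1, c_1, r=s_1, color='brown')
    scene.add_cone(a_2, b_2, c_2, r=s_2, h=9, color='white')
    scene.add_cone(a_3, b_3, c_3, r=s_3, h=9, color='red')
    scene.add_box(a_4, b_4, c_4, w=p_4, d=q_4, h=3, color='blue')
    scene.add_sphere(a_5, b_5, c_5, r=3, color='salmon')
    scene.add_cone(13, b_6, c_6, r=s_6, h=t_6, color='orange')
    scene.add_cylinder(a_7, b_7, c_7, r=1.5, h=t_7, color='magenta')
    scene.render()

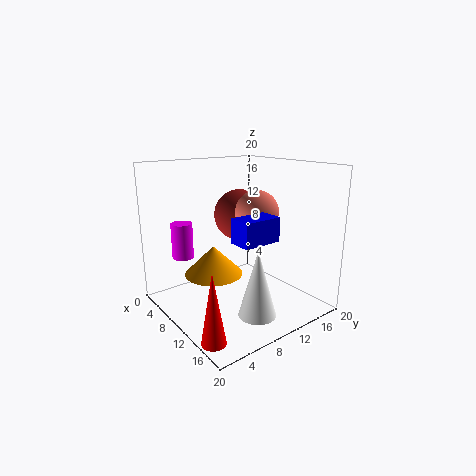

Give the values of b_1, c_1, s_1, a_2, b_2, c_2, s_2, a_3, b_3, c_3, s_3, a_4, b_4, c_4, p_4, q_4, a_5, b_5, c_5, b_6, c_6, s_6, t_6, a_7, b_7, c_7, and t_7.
b_1 = 14.5, c_1 = 11.5, s_1 = 4, a_2 = 15.5, b_2 = 9, c_2 = 1, s_2 = 2.5, a_3 = 16.5, b_3 = 1.5, c_3 = 0.5, s_3 = 1.5, a_4 = 14.5, b_4 = 5.5, c_4 = 11.5, p_4 = 3, q_4 = 5, a_5 = 11, b_5 = 12.5, c_5 = 13.5, b_6 = 4, c_6 = 7.5, s_6 = 3.5, t_6 = 3.5, a_7 = 5, b_7 = 4, c_7 = 7, t_7 = 5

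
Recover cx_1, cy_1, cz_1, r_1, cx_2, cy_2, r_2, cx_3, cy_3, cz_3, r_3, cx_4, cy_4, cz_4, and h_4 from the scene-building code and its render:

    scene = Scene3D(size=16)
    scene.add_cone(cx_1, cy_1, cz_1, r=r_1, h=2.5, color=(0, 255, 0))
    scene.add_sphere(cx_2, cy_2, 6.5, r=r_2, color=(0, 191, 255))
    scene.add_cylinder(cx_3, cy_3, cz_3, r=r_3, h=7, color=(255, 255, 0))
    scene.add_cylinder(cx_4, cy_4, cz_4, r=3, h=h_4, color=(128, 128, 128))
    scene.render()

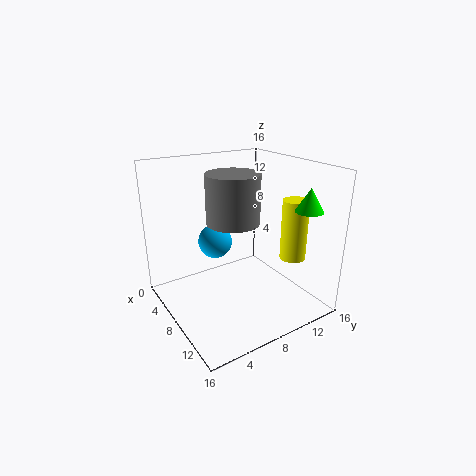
cx_1 = 13
cy_1 = 13.5
cz_1 = 11.5
r_1 = 1.5
cx_2 = 4.5
cy_2 = 7
r_2 = 2
cx_3 = 10.5
cy_3 = 14
cz_3 = 5
r_3 = 1.5
cx_4 = 7
cy_4 = 8
cz_4 = 9.5
h_4 = 5.5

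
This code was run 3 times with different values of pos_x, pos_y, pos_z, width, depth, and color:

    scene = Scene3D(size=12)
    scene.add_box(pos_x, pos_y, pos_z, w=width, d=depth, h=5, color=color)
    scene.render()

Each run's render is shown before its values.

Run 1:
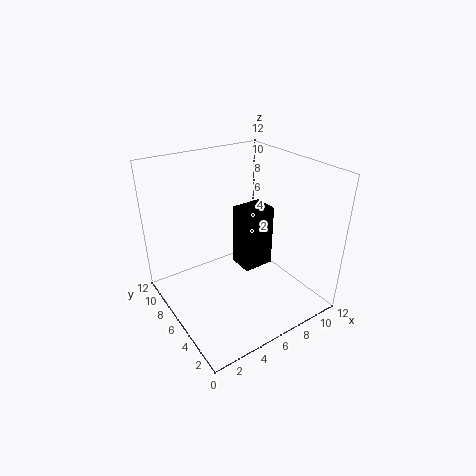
pos_x = 5.5; pos_y = 4; pos_z = 4; width = 2.5; depth = 2; color = 'black'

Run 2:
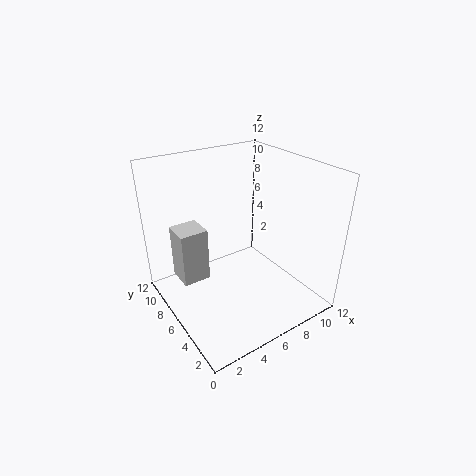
pos_x = 2; pos_y = 8.5; pos_z = 1; width = 2.5; depth = 2.5; color = 'lightgray'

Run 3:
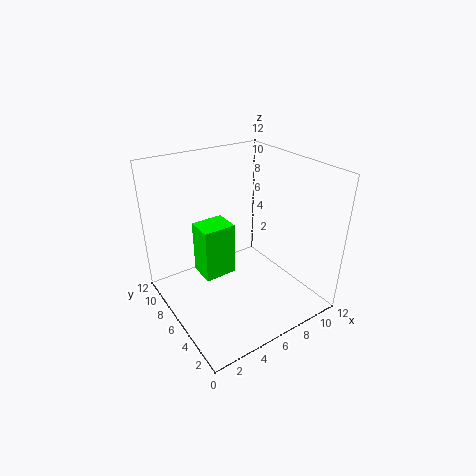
pos_x = 4; pos_y = 8; pos_z = 1; width = 3; depth = 2.5; color = 'lime'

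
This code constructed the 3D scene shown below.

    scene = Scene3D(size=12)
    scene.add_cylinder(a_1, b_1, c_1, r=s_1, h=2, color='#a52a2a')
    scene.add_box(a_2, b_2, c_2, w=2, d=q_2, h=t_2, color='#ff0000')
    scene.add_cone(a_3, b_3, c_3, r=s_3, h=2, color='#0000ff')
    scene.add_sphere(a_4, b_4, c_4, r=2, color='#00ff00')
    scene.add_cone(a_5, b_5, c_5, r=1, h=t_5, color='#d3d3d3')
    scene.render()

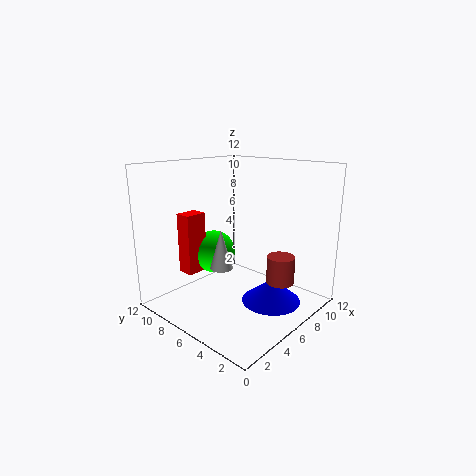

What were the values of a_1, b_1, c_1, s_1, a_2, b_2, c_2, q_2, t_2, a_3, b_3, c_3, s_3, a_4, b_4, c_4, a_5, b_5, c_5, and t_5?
a_1 = 5
b_1 = 1
c_1 = 4
s_1 = 1
a_2 = 4
b_2 = 10
c_2 = 2
q_2 = 1.5
t_2 = 5.5
a_3 = 7.5
b_3 = 3.5
c_3 = 0.5
s_3 = 2.5
a_4 = 7
b_4 = 10
c_4 = 3.5
a_5 = 5.5
b_5 = 7.5
c_5 = 3
t_5 = 3.5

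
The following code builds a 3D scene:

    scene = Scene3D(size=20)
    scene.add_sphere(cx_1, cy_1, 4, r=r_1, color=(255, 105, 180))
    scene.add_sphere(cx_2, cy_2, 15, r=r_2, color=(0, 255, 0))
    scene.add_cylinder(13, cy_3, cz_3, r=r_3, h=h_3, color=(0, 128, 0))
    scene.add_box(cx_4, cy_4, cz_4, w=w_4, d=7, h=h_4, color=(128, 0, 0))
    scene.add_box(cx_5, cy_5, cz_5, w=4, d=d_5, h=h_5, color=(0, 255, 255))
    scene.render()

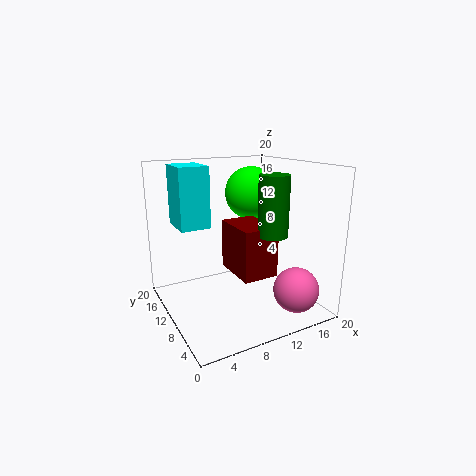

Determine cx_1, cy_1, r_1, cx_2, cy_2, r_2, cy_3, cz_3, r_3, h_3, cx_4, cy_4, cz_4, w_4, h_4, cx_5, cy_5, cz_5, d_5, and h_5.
cx_1 = 15
cy_1 = 3
r_1 = 3
cx_2 = 15
cy_2 = 15
r_2 = 4
cy_3 = 6
cz_3 = 11
r_3 = 2
h_3 = 8
cx_4 = 9
cy_4 = 6
cz_4 = 5
w_4 = 5
h_4 = 7
cx_5 = 2
cy_5 = 10
cz_5 = 12
d_5 = 5
h_5 = 8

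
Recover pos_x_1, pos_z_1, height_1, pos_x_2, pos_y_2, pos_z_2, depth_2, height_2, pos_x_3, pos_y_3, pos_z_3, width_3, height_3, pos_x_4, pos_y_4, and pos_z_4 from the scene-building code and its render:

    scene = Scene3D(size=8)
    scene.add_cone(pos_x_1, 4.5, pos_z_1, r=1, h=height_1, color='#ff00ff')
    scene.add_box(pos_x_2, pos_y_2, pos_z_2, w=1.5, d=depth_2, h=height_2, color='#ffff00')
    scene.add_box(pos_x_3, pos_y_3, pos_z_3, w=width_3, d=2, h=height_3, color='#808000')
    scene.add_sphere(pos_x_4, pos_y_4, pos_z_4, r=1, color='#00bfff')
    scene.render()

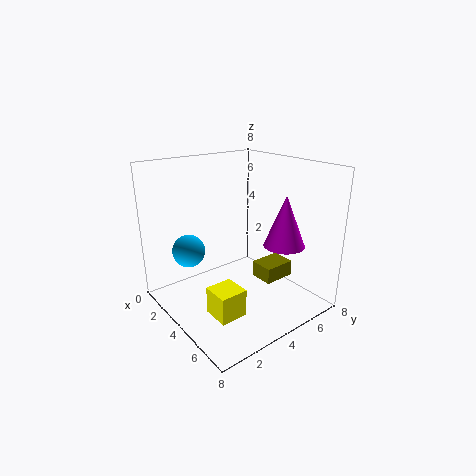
pos_x_1 = 7, pos_z_1 = 4.5, height_1 = 2.5, pos_x_2 = 4.5, pos_y_2 = 1.5, pos_z_2 = 0.5, depth_2 = 1.5, height_2 = 1.5, pos_x_3 = 3, pos_y_3 = 6, pos_z_3 = 0.5, width_3 = 1.5, height_3 = 1, pos_x_4 = 1, pos_y_4 = 2.5, pos_z_4 = 2.5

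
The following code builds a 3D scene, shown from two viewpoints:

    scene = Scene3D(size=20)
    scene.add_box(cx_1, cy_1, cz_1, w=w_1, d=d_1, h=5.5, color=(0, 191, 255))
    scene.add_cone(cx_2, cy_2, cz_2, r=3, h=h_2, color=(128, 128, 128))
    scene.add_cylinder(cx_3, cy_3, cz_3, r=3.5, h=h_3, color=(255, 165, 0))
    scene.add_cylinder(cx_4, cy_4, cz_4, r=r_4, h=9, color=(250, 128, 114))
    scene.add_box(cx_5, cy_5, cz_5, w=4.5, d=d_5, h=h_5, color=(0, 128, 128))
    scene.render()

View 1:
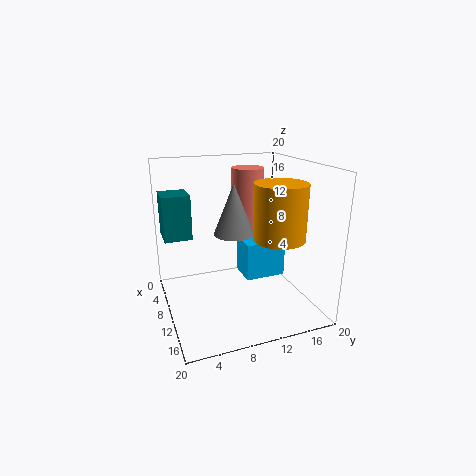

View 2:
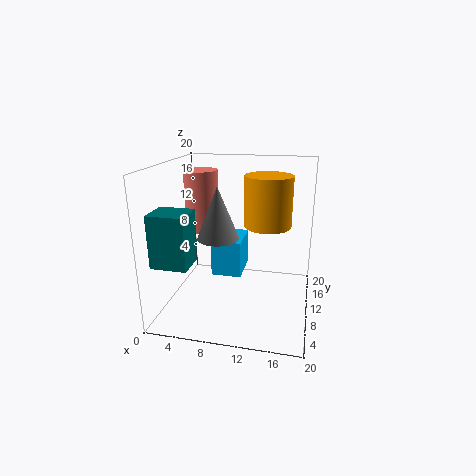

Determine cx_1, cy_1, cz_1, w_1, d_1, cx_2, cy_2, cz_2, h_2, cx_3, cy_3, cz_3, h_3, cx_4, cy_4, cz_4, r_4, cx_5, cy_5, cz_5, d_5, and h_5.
cx_1 = 5.5, cy_1 = 11.5, cz_1 = 3, w_1 = 4.5, d_1 = 6, cx_2 = 7, cy_2 = 10.5, cz_2 = 9.5, h_2 = 7.5, cx_3 = 13.5, cy_3 = 14.5, cz_3 = 10.5, h_3 = 7.5, cx_4 = 3.5, cy_4 = 14, cz_4 = 9.5, r_4 = 2.5, cx_5 = 1.5, cy_5 = 0.5, cz_5 = 9, d_5 = 4, h_5 = 6.5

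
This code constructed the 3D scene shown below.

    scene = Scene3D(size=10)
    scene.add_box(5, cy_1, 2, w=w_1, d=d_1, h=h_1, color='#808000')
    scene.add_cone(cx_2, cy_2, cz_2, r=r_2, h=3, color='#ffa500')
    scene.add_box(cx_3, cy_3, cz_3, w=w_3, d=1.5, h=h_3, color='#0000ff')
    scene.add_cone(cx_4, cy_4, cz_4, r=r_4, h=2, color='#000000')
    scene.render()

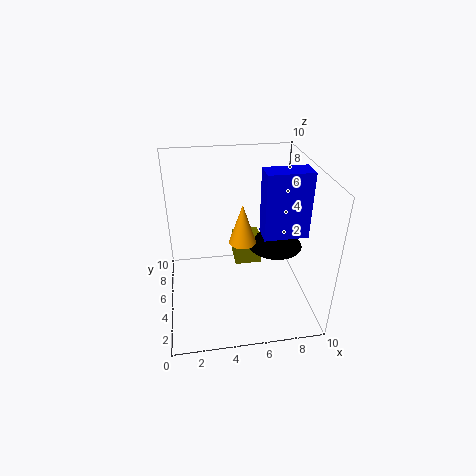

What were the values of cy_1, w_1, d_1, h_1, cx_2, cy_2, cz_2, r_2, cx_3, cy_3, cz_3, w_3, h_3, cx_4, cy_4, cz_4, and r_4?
cy_1 = 6, w_1 = 2, d_1 = 2, h_1 = 2, cx_2 = 5.5, cy_2 = 6, cz_2 = 4, r_2 = 1, cx_3 = 6.5, cy_3 = 3.5, cz_3 = 5.5, w_3 = 3, h_3 = 4.5, cx_4 = 8, cy_4 = 6, cz_4 = 3.5, r_4 = 2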